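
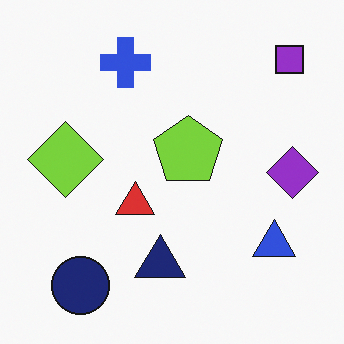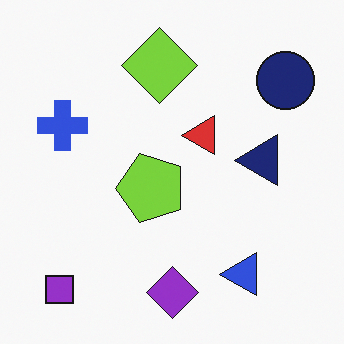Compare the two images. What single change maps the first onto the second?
It was transposed (reflected across the top-left ↔ bottom-right diagonal).

Shapes have swapped their row and column positions — what was in the top-right is now in the bottom-left — a diagonal reflection.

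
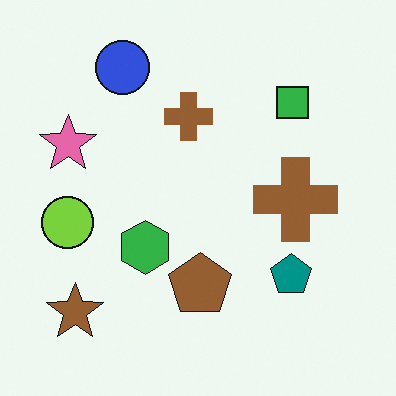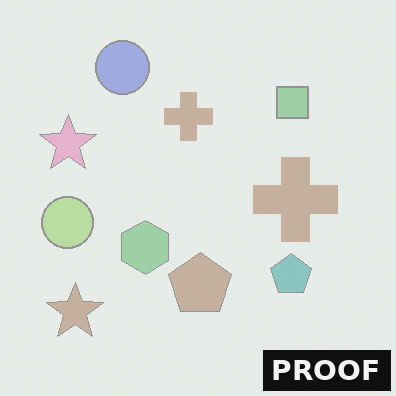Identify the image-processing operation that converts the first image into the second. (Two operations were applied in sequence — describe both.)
This is the original image given much lower contrast, then watermarked with the text "PROOF" in the lower-right corner.

Tones are pushed toward mid-grey across the whole image — a global contrast change. A dark label reading "PROOF" appears in the lower-right corner.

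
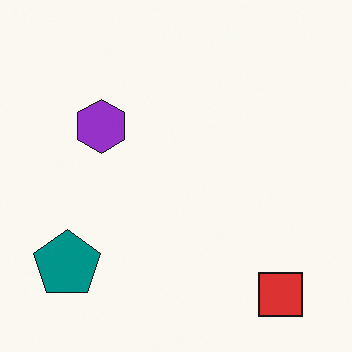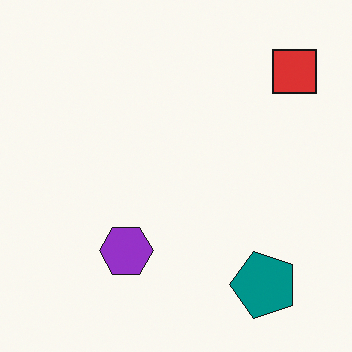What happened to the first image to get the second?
The second image is the first rotated 90° counter-clockwise.

The red square sits in the bottom-right of the first image and the top-right of the second — consistent with a whole-image 90° counter-clockwise rotation.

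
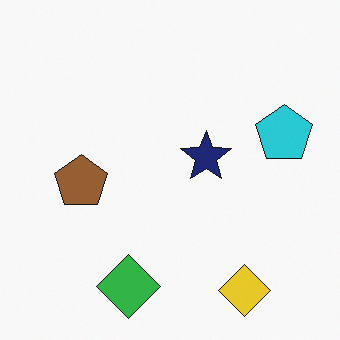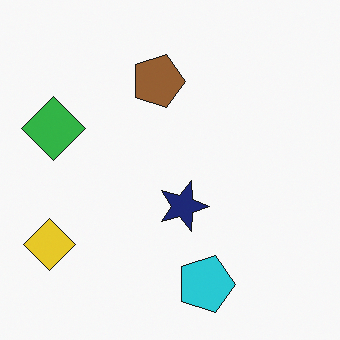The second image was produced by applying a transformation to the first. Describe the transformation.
It was rotated 90° clockwise.

The yellow diamond sits in the bottom-right of the first image and the bottom-left of the second — consistent with a whole-image 90° clockwise rotation.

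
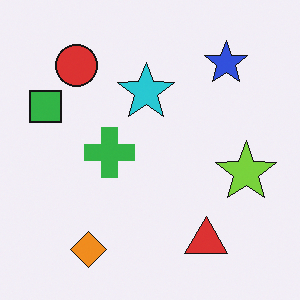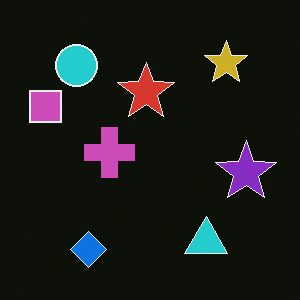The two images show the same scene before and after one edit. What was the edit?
Color-inverted (negative).

The light background has become dark and every shape's color is its complement — a photographic negative.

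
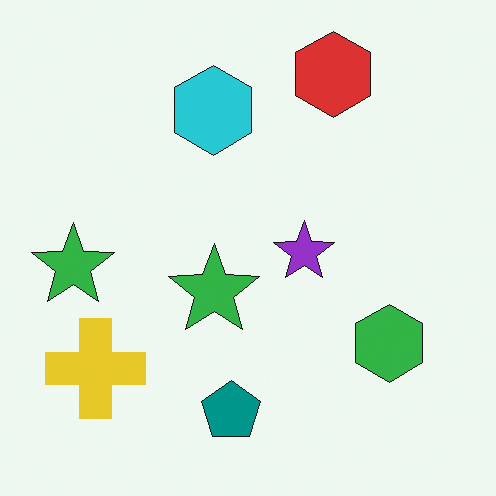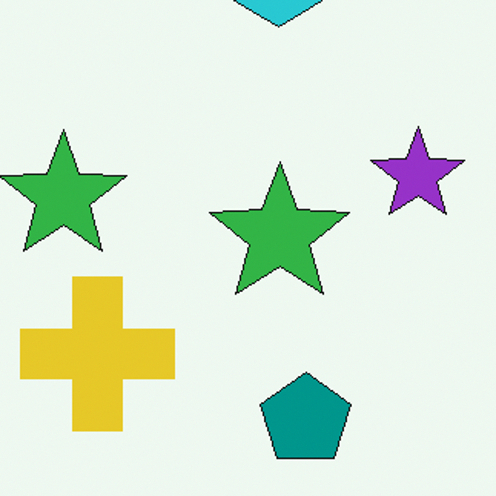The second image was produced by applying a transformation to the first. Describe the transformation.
The image was cropped slightly and scaled back up.

The visible shapes are larger and the field of view is narrower; shapes near the original edges may be partly or wholly outside the frame — a crop-and-rescale.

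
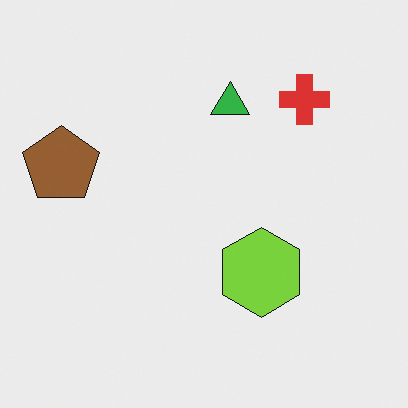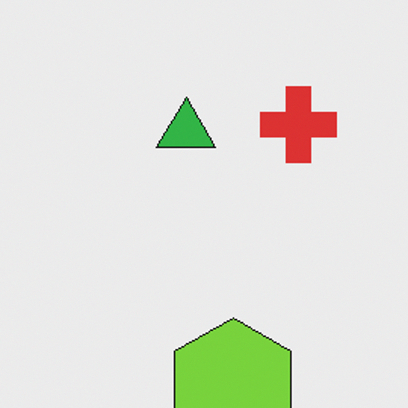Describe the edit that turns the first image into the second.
Cropped to a modestly smaller region and rescaled.

The visible shapes are larger and the field of view is narrower; shapes near the original edges may be partly or wholly outside the frame — a crop-and-rescale.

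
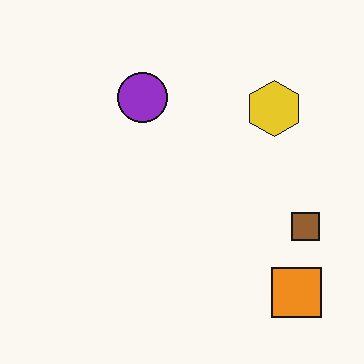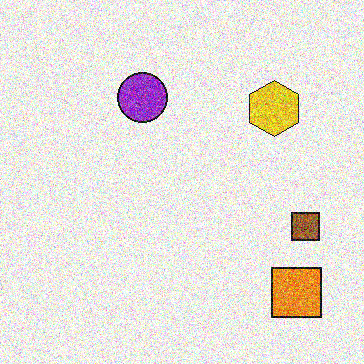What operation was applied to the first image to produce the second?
This is the original image degraded with heavy additive noise.

Random speckle covers the whole image, including the flat background.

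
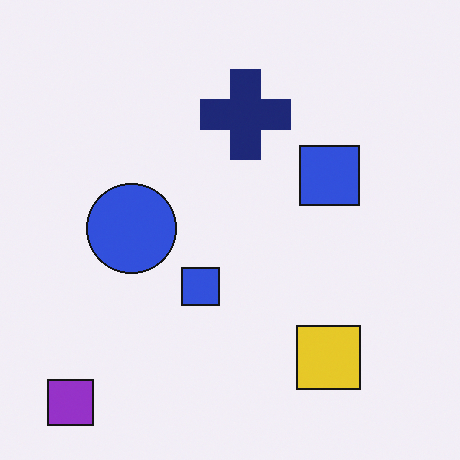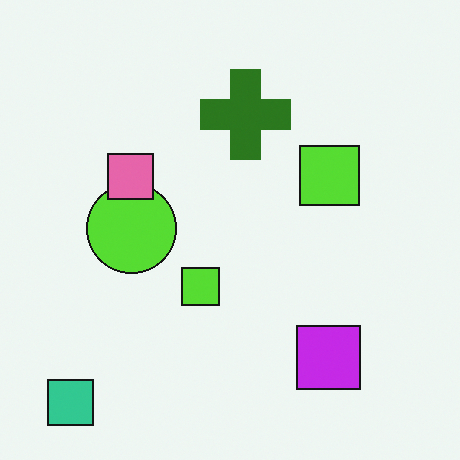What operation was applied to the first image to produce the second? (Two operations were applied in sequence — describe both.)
The transformation is: hue-shifted through roughly half the color wheel, then overlaid with an additional pink square.

Every shape's color has rotated by the same amount around the hue wheel — a uniform hue shift. A pink square appears in the second image that is absent from the first.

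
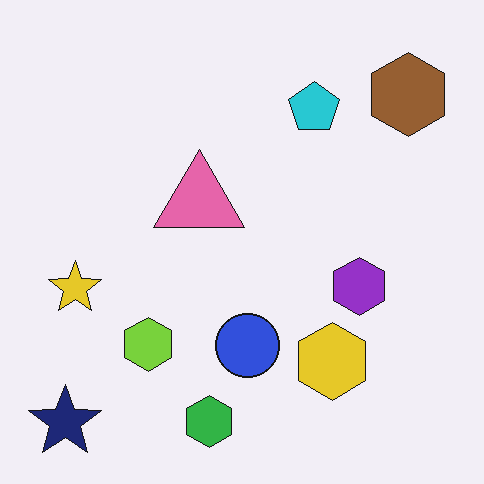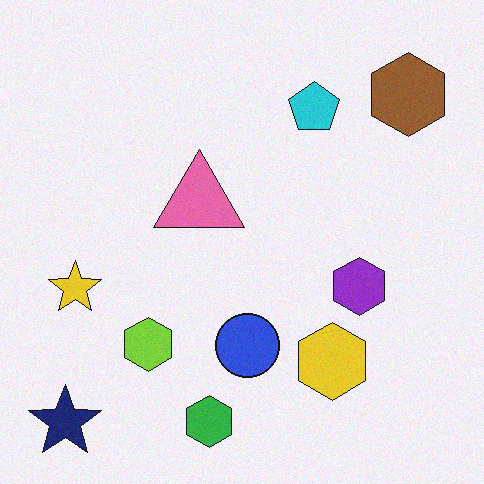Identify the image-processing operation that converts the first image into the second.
Degraded with a light layer of grain.

Random speckle covers the whole image, including the flat background.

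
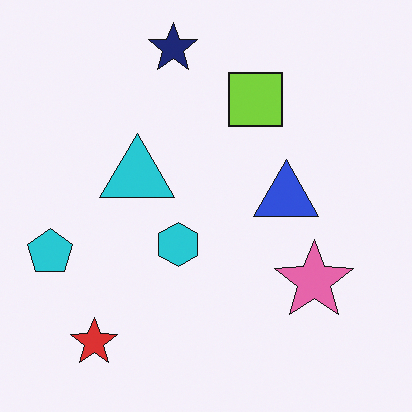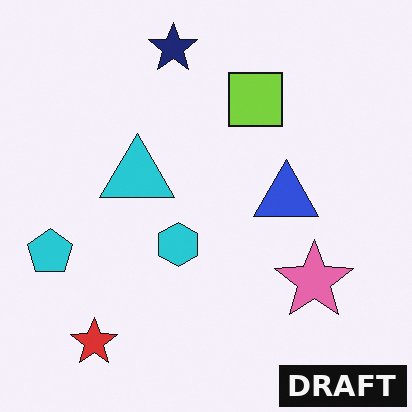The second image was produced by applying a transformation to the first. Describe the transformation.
Watermarked with the text "DRAFT" in the lower-right corner.

A dark label reading "DRAFT" appears in the lower-right corner.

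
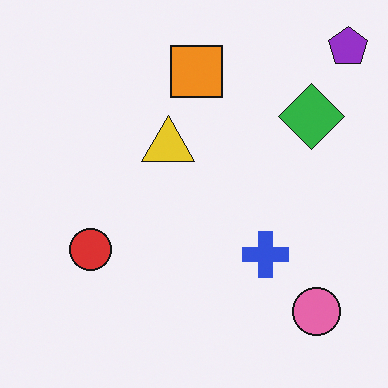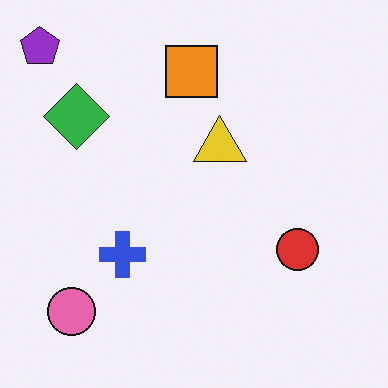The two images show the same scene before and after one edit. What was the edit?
The second image is the first flipped horizontally (left ↔ right).

The purple pentagon is in the top-right of the first image and the top-left of the second — shapes on opposite sides of the vertical midline have swapped in a mirror flip.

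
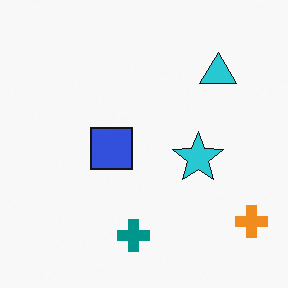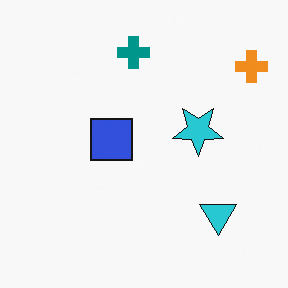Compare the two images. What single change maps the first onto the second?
Flipped vertically (top ↔ bottom).

The teal cross is in the bottom of the first image and the top of the second — shapes on opposite sides of the horizontal midline have swapped in a mirror flip.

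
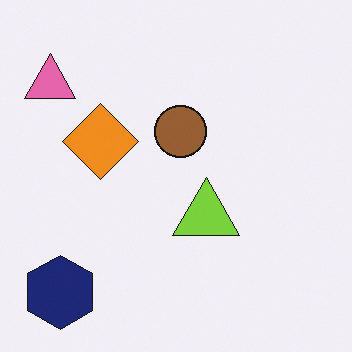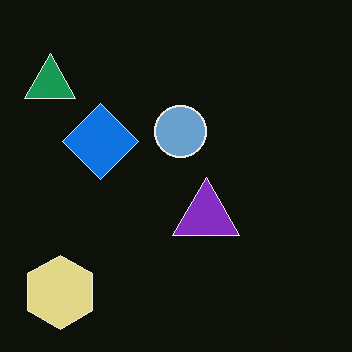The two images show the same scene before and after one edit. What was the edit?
This is the original image color-inverted (negative).

The light background has become dark and every shape's color is its complement — a photographic negative.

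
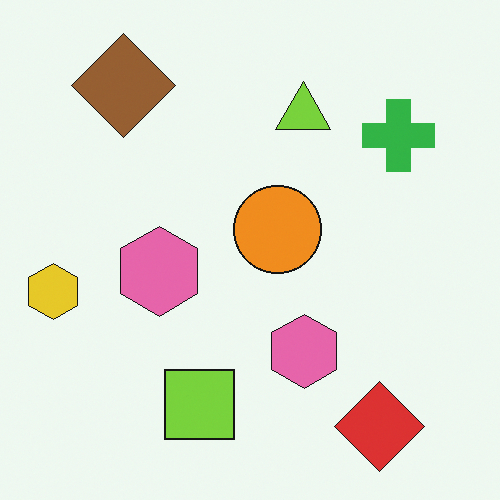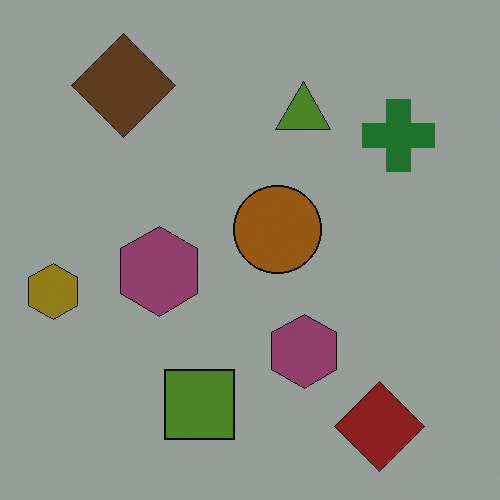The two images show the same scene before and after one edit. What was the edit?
Darkened a lot.

Every pixel — background and shapes alike — is uniformly darkened.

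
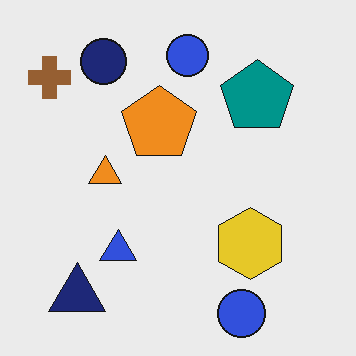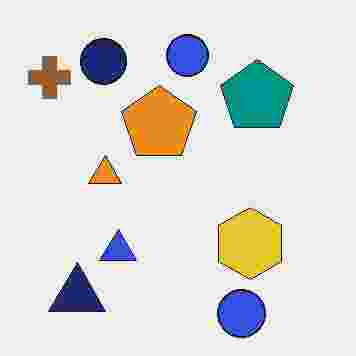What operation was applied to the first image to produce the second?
It was degraded with heavy JPEG compression.

Blocky 8×8 compression artifacts appear around shape edges and the flat background shows ringing — characteristic JPEG degradation.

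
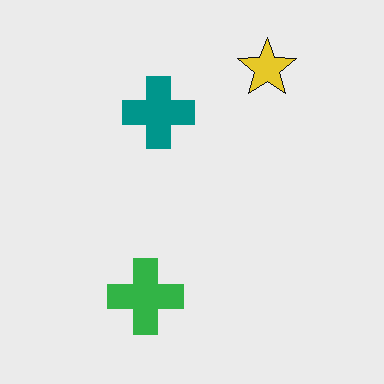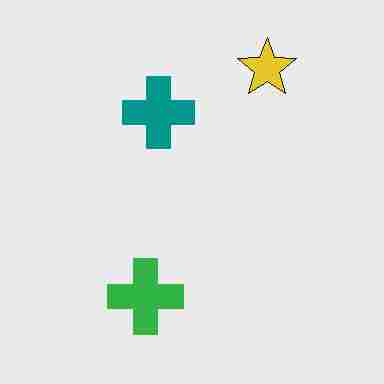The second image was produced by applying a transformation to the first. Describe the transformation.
It was heavily JPEG-compressed with obvious blocking artifacts.

Blocky 8×8 compression artifacts appear around shape edges and the flat background shows ringing — characteristic JPEG degradation.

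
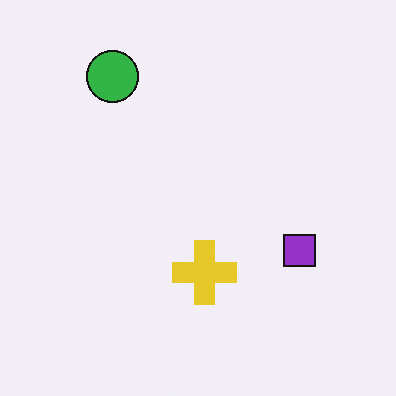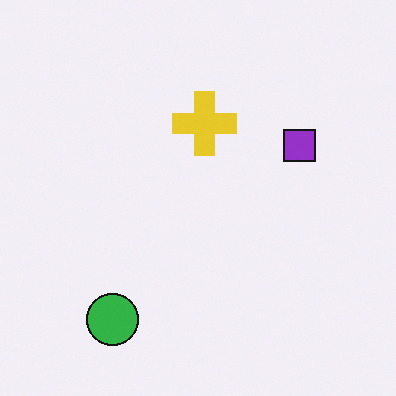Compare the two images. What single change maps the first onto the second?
It was flipped vertically (top ↔ bottom).

The green circle is in the top-left of the first image and the bottom-left of the second — shapes on opposite sides of the horizontal midline have swapped in a mirror flip.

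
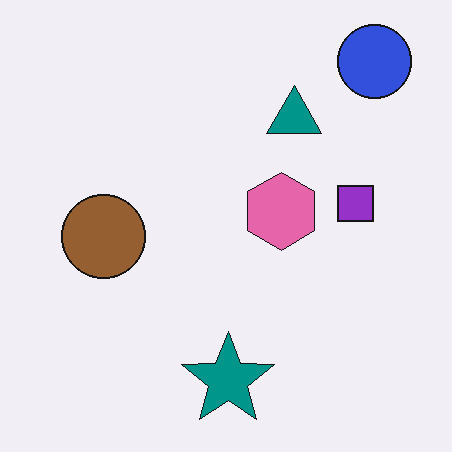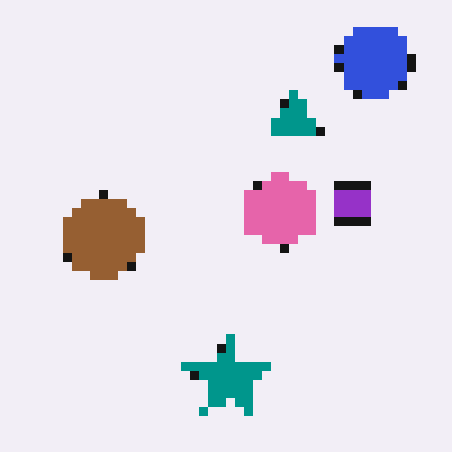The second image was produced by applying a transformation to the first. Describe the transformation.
The transformation is: heavily pixelated into large blocks.

Shapes are reduced to large square blocks; fine edges and outlines are lost — a downscale-then-upscale (mosaic) effect.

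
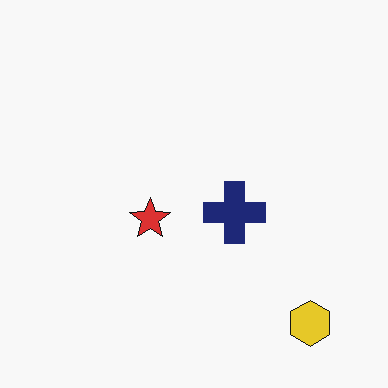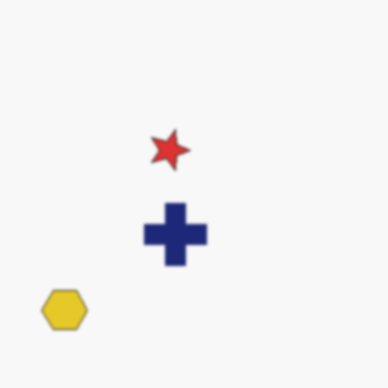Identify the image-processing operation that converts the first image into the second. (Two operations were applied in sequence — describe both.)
The second image is the first given a subtle gaussian blur, then rotated 90° clockwise.

Shape edges and outlines are uniformly softened across the whole image. The yellow hexagon sits in the bottom-right of the first image and the bottom-left of the second — consistent with a whole-image 90° clockwise rotation.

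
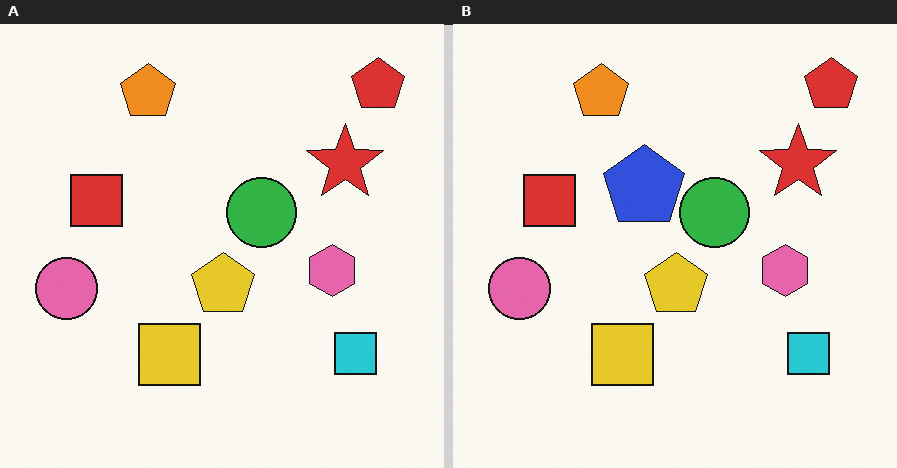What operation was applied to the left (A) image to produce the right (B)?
Overlaid with an additional blue pentagon.

A blue pentagon appears in the right (B) image that is absent from the left (A).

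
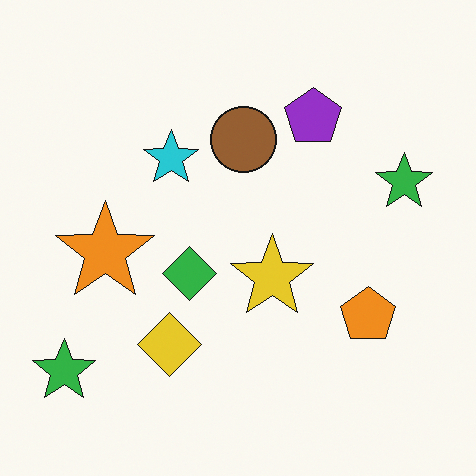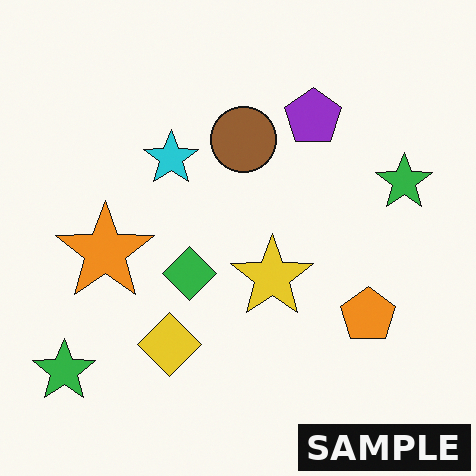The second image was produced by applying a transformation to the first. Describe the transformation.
This is the original image watermarked with the text "SAMPLE" in the lower-right corner.

A dark label reading "SAMPLE" appears in the lower-right corner.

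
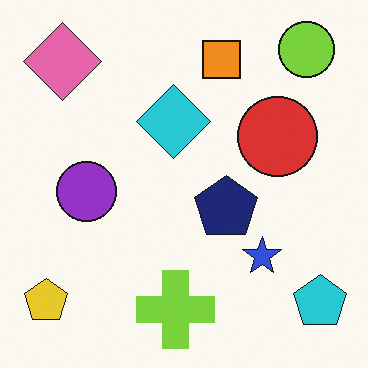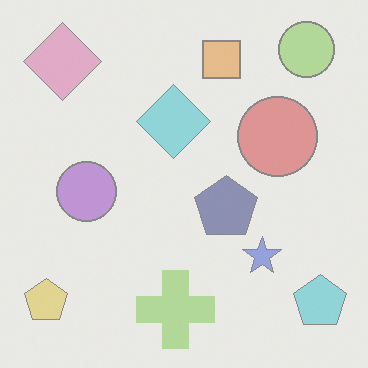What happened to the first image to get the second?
It was washed out (contrast reduced).

Tones are pushed toward mid-grey across the whole image — a global contrast change.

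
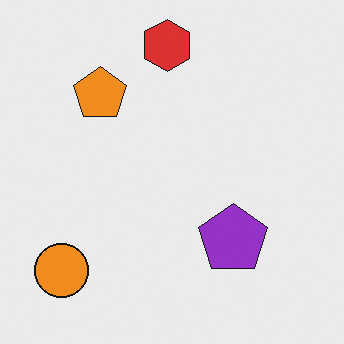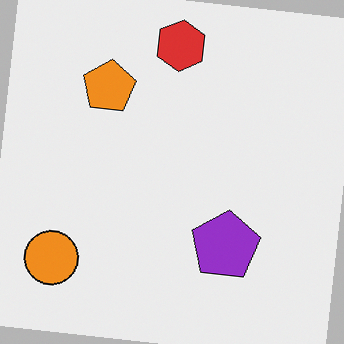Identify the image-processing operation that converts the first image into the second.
It was rotated clockwise by a small amount.

Every shape is tilted by the same angle and the image corners show triangular fill wedges — a whole-image rotation by a non-right angle.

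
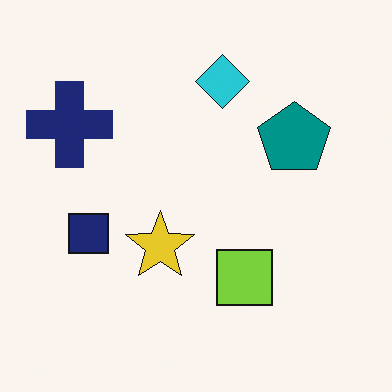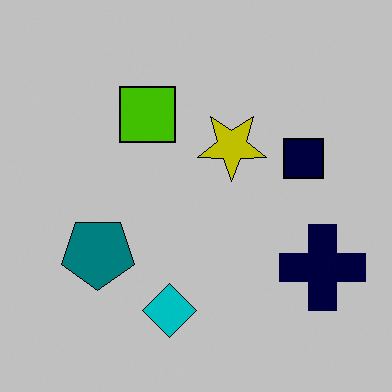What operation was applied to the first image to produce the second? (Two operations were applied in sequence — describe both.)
This is the original image rotated 180°, then heavily posterized to just a handful of flat colors.

The navy cross sits in the top-left of the first image and the bottom-right of the second — consistent with a whole-image 180° rotation. Each flat color has snapped to a coarser quantized level — most visibly, the near-white background has dropped to a flat grey.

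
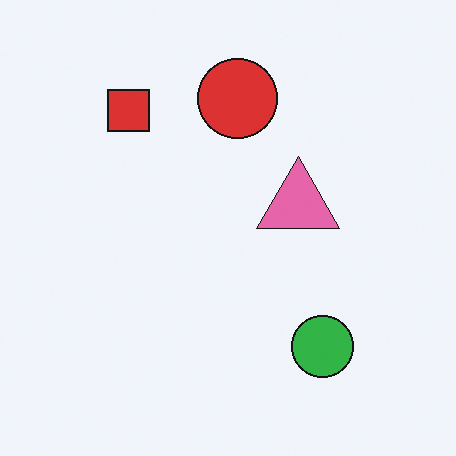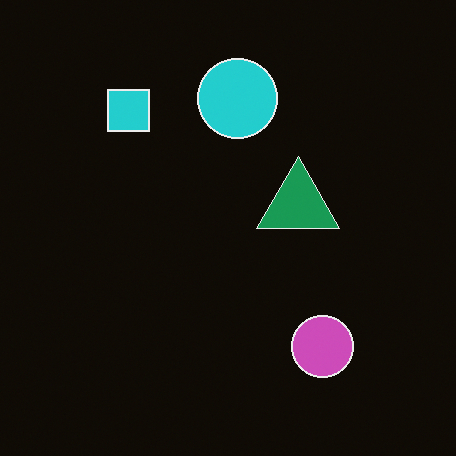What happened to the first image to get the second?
This is the original image color-inverted (negative).

The light background has become dark and every shape's color is its complement — a photographic negative.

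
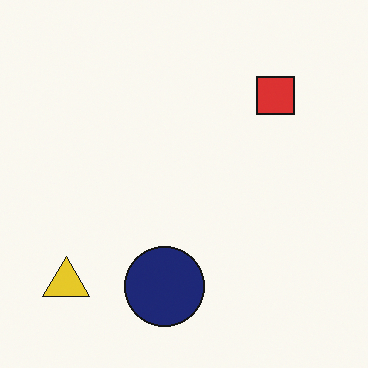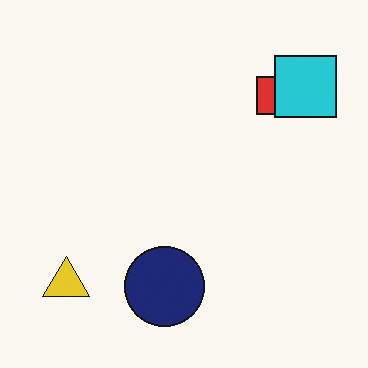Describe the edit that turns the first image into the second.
The image was overlaid with an additional cyan square.

A cyan square appears in the second image that is absent from the first.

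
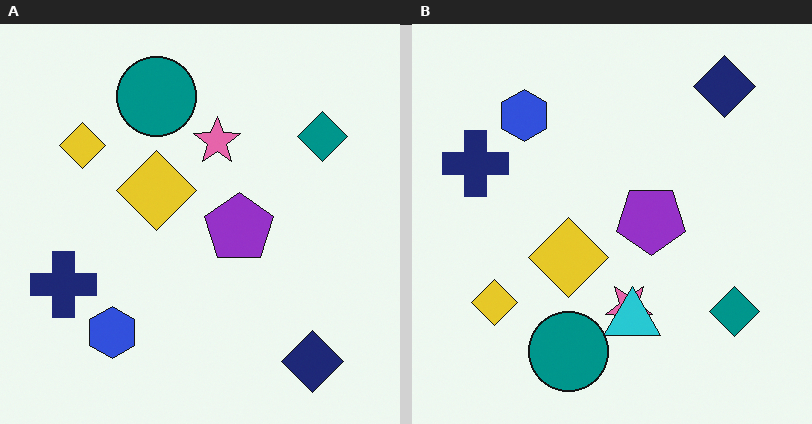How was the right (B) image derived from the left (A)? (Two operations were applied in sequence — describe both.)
This is the original image flipped vertically (top ↔ bottom), then overlaid with an additional cyan triangle.

The navy diamond is in the bottom-right of the left (A) image and the top-right of the right (B) — shapes on opposite sides of the horizontal midline have swapped in a mirror flip. A cyan triangle appears in the right (B) image that is absent from the left (A).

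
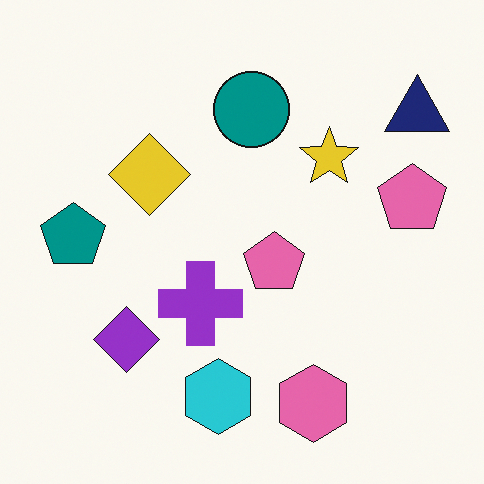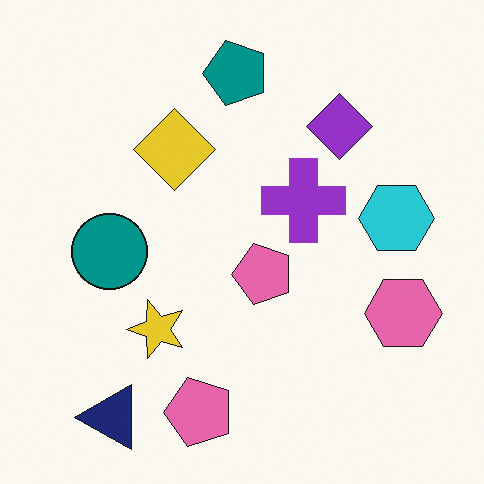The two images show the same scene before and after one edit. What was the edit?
The second image is the first transposed (reflected across the top-left ↔ bottom-right diagonal).

Shapes have swapped their row and column positions — what was in the top-right is now in the bottom-left — a diagonal reflection.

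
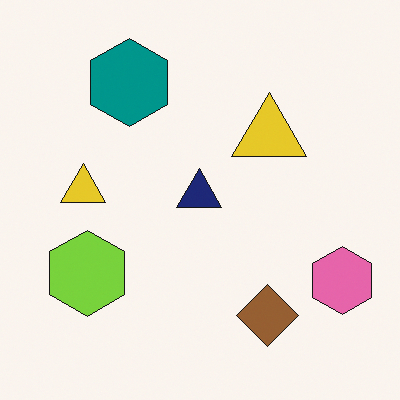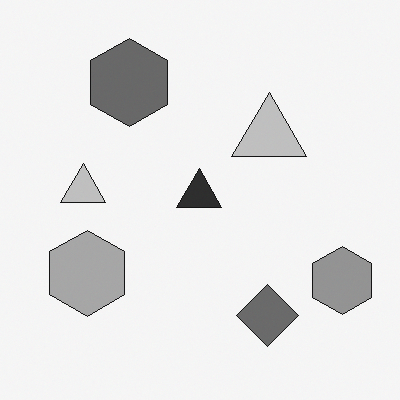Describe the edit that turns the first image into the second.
Converted to grayscale.

All color is removed — every shape is now a shade of grey.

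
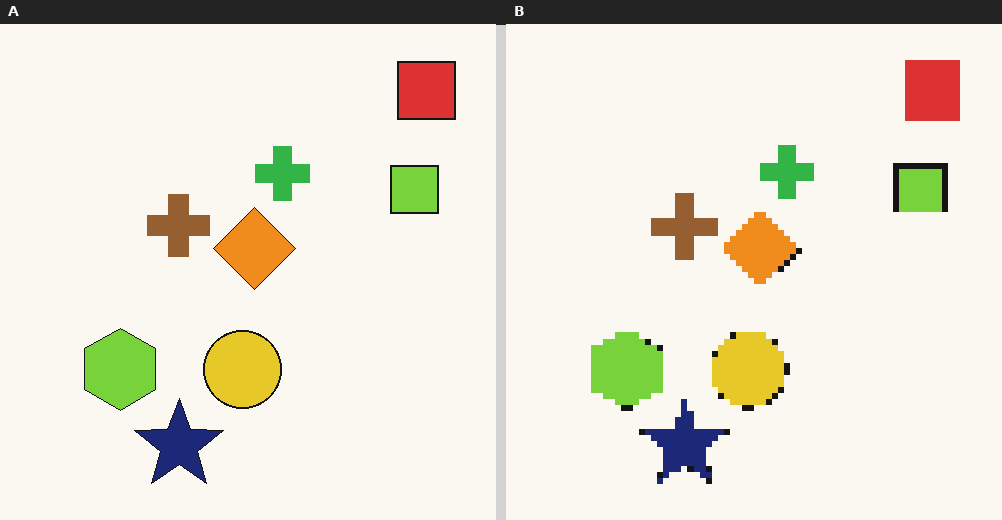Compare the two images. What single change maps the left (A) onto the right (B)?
It was moderately pixelated.

Shapes are reduced to large square blocks; fine edges and outlines are lost — a downscale-then-upscale (mosaic) effect.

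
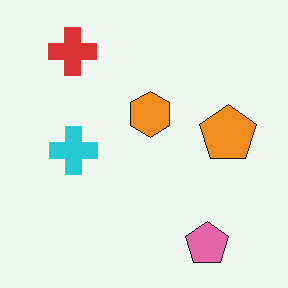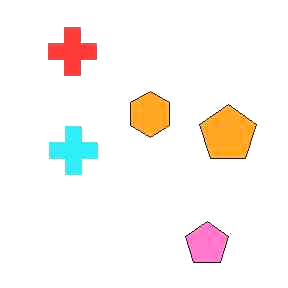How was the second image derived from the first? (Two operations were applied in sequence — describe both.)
JPEG-compressed with visible artifacts, then slightly brightened.

Blocky 8×8 compression artifacts appear around shape edges and the flat background shows ringing — characteristic JPEG degradation. Every pixel — background and shapes alike — is uniformly brightened.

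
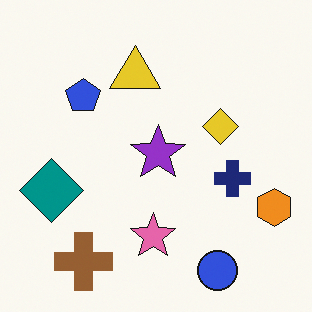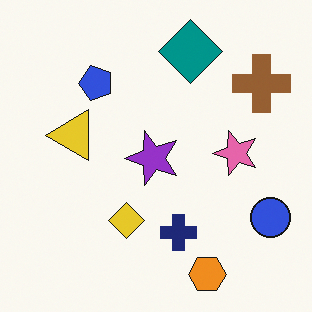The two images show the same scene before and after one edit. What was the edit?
The image was transposed (reflected across the top-left ↔ bottom-right diagonal).

Shapes have swapped their row and column positions — what was in the top-right is now in the bottom-left — a diagonal reflection.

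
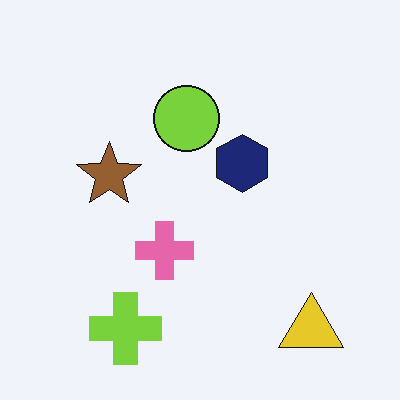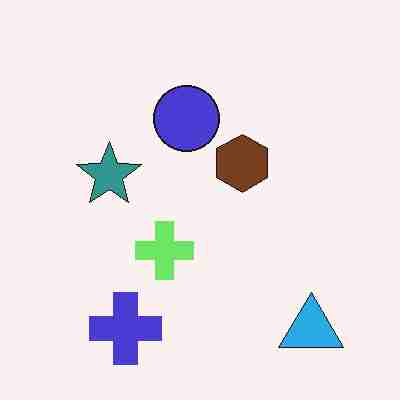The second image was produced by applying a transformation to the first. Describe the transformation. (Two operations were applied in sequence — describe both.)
The image was hue-shifted by a moderate amount, then heavily JPEG-compressed with obvious blocking artifacts.

Every shape's color has rotated by the same amount around the hue wheel — a uniform hue shift. Blocky 8×8 compression artifacts appear around shape edges and the flat background shows ringing — characteristic JPEG degradation.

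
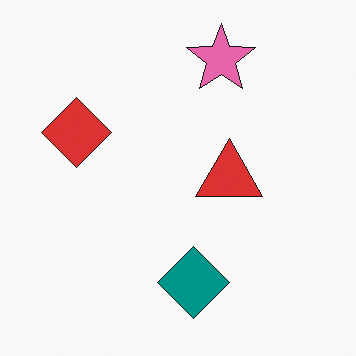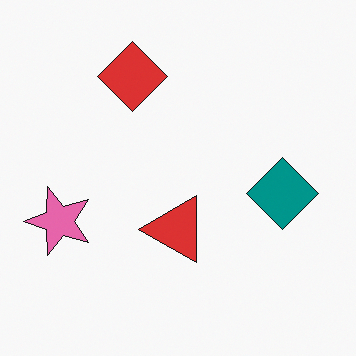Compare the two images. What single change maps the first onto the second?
Transposed (reflected across the top-left ↔ bottom-right diagonal).

Shapes have swapped their row and column positions — what was in the top-right is now in the bottom-left — a diagonal reflection.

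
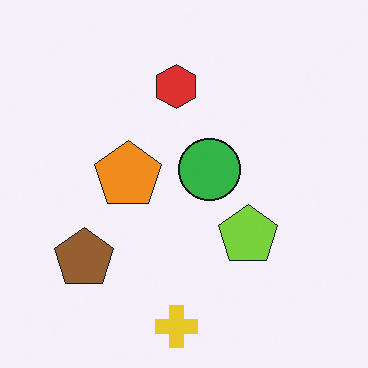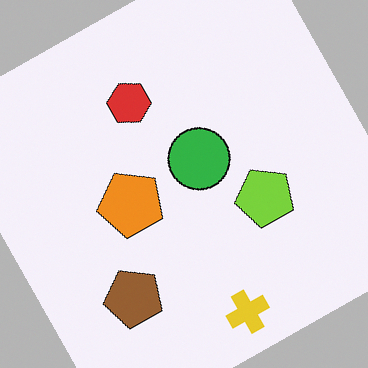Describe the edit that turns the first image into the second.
It was rotated counter-clockwise by a clearly visible amount.

Every shape is tilted by the same angle and the image corners show triangular fill wedges — a whole-image rotation by a non-right angle.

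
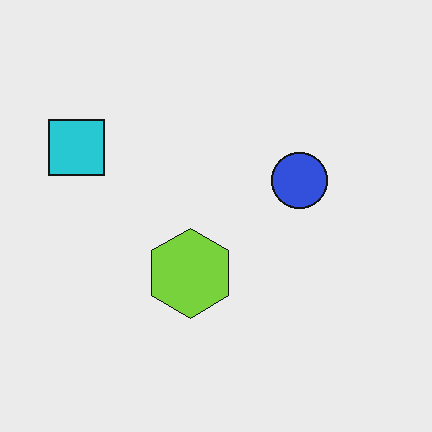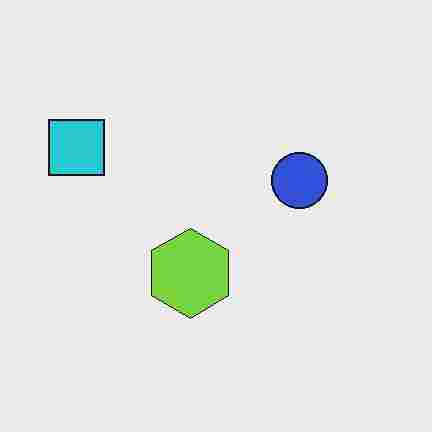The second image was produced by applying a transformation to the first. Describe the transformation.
The image was heavily JPEG-compressed with obvious blocking artifacts.

Blocky 8×8 compression artifacts appear around shape edges and the flat background shows ringing — characteristic JPEG degradation.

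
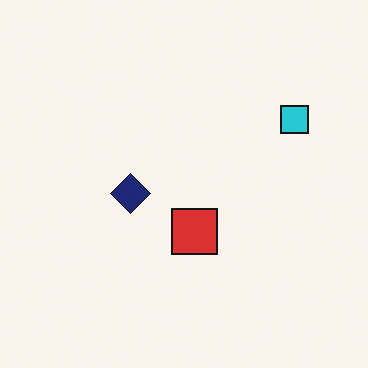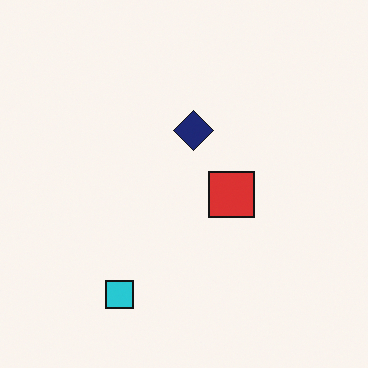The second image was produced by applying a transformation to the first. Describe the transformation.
The transformation is: transposed (reflected across the top-left ↔ bottom-right diagonal).

Shapes have swapped their row and column positions — what was in the top-right is now in the bottom-left — a diagonal reflection.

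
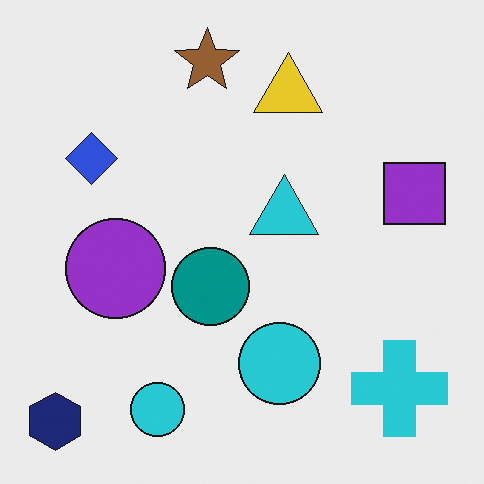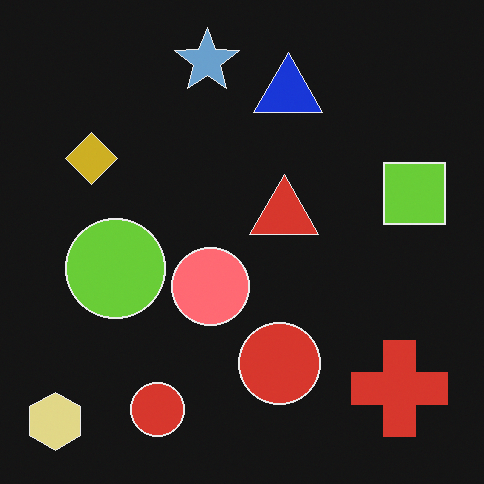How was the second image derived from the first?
Color-inverted (negative).

The light background has become dark and every shape's color is its complement — a photographic negative.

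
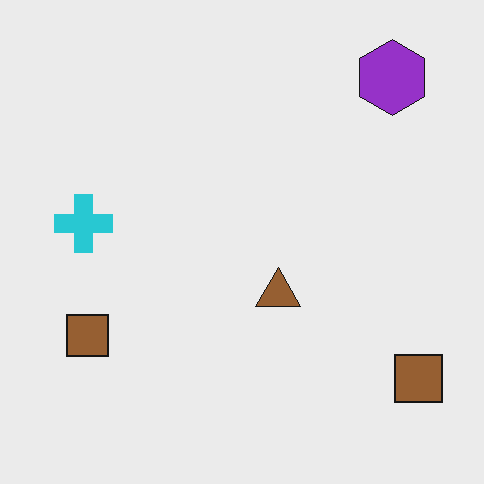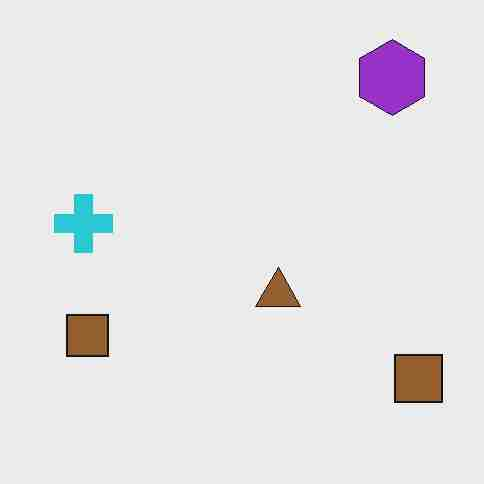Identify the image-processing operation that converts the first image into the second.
This is the original image degraded with heavy JPEG compression.

Blocky 8×8 compression artifacts appear around shape edges and the flat background shows ringing — characteristic JPEG degradation.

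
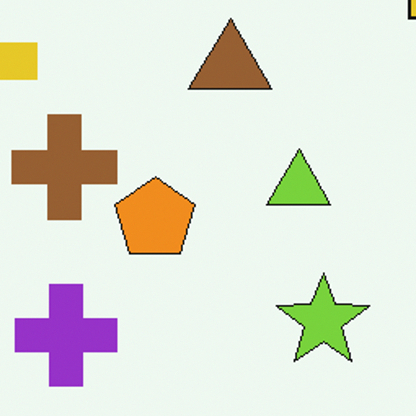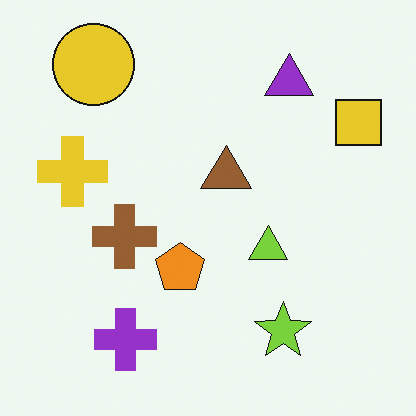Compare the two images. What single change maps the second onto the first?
It was cropped tightly and scaled back up.

The visible shapes are larger and the field of view is narrower; shapes near the original edges may be partly or wholly outside the frame — a crop-and-rescale.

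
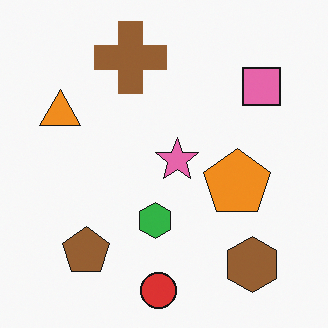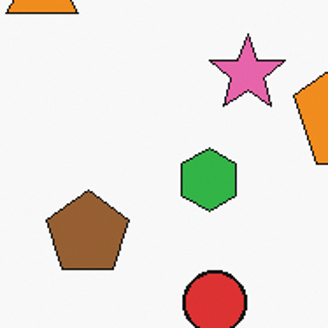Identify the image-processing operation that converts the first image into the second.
It was cropped to a noticeably smaller region and rescaled.

The visible shapes are larger and the field of view is narrower; shapes near the original edges may be partly or wholly outside the frame — a crop-and-rescale.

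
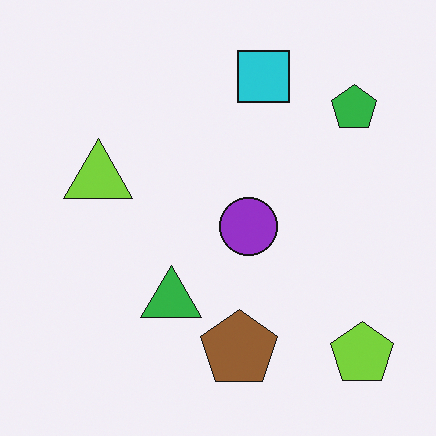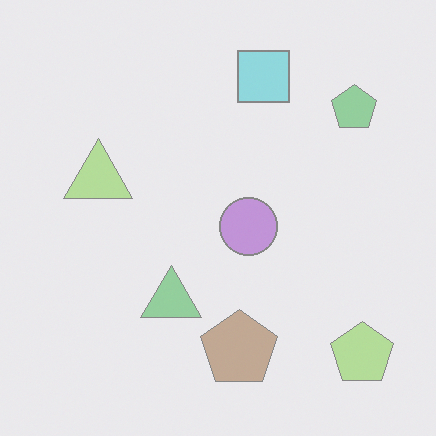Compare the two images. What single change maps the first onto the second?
This is the original image washed out (contrast reduced).

Tones are pushed toward mid-grey across the whole image — a global contrast change.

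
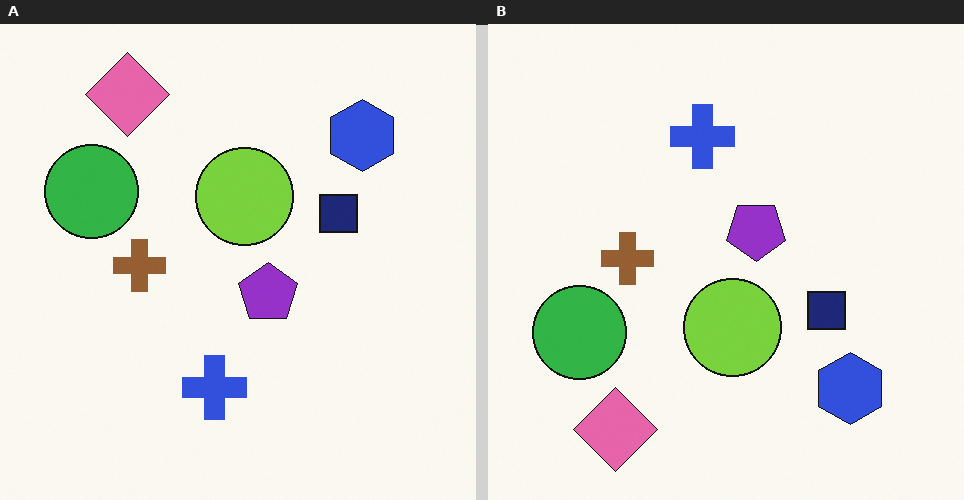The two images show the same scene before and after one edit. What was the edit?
It was flipped vertically (top ↔ bottom).

The pink diamond is in the top-left of the left (A) image and the bottom-left of the right (B) — shapes on opposite sides of the horizontal midline have swapped in a mirror flip.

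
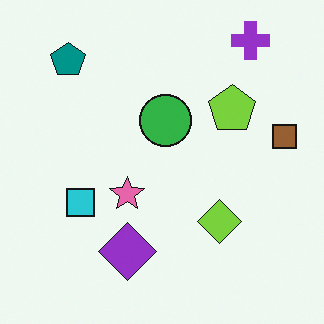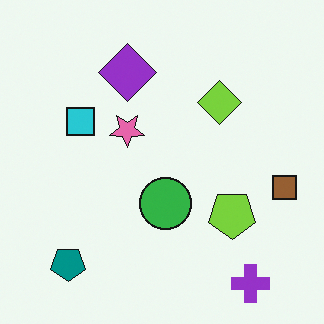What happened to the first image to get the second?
Flipped vertically (top ↔ bottom).

The purple cross is in the top-right of the first image and the bottom-right of the second — shapes on opposite sides of the horizontal midline have swapped in a mirror flip.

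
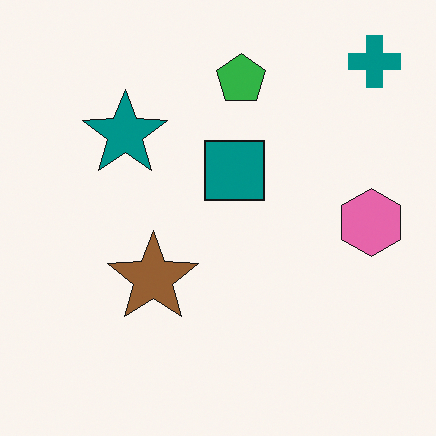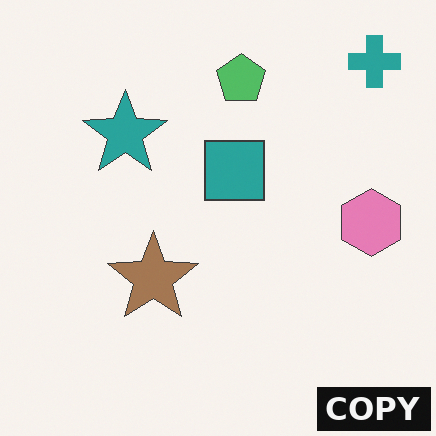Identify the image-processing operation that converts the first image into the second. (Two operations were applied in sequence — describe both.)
Given slightly reduced contrast, then watermarked with the text "COPY" in the lower-right corner.

Tones are pushed toward mid-grey across the whole image — a global contrast change. A dark label reading "COPY" appears in the lower-right corner.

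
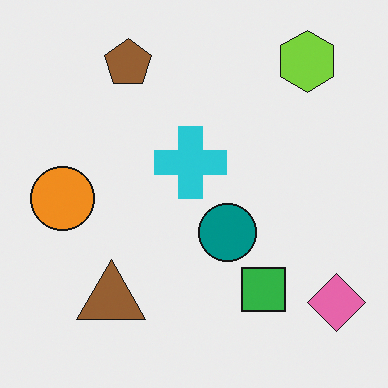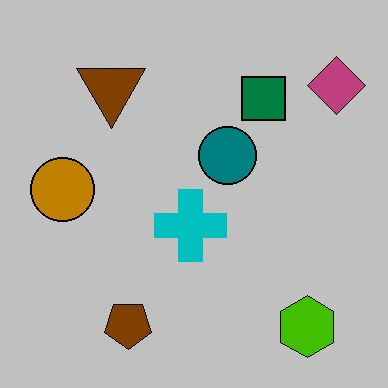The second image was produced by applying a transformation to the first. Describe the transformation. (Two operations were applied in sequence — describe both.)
The image was heavily posterized to just a handful of flat colors, then flipped vertically (top ↔ bottom).

Each flat color has snapped to a coarser quantized level — most visibly, the near-white background has dropped to a flat grey. The lime hexagon is in the top-right of the first image and the bottom-right of the second — shapes on opposite sides of the horizontal midline have swapped in a mirror flip.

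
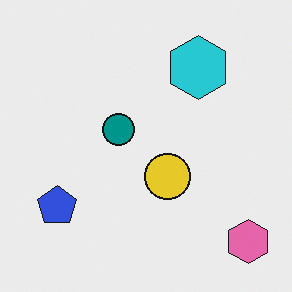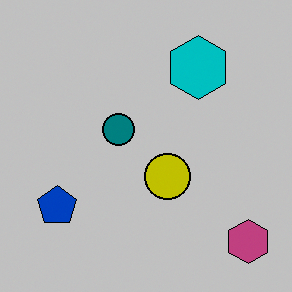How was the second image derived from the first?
The second image is the first aggressively posterized.

Each flat color has snapped to a coarser quantized level — most visibly, the near-white background has dropped to a flat grey.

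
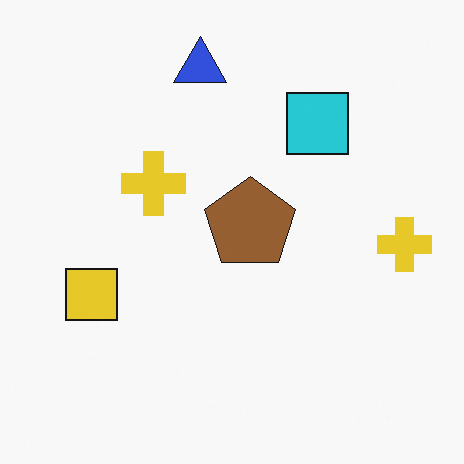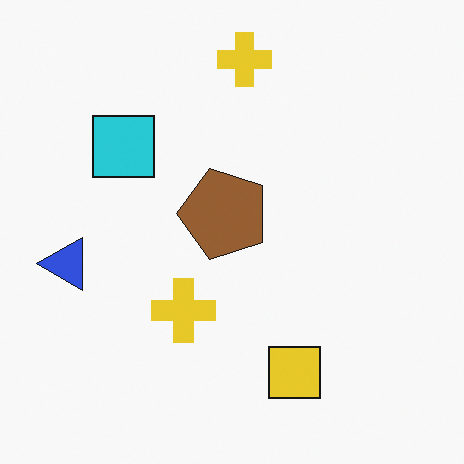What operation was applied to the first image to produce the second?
Rotated 90° counter-clockwise.

The blue triangle sits in the top of the first image and the left of the second — consistent with a whole-image 90° counter-clockwise rotation.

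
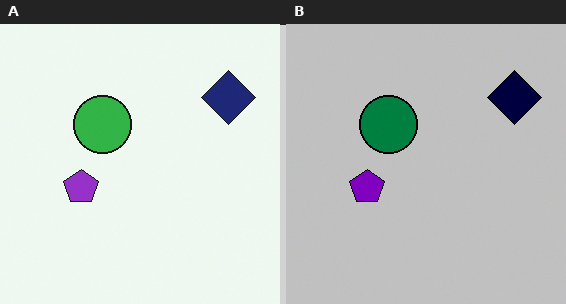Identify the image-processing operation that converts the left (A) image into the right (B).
This is the original image heavily posterized to just a handful of flat colors.

Each flat color has snapped to a coarser quantized level — most visibly, the near-white background has dropped to a flat grey.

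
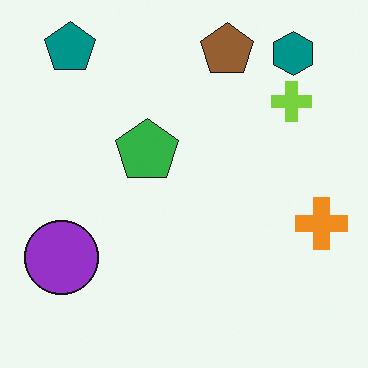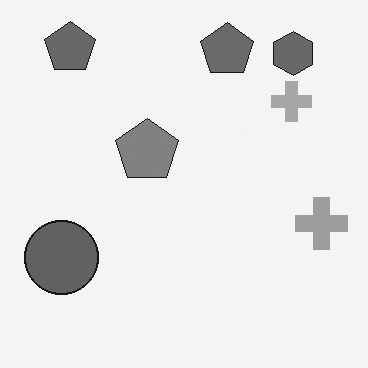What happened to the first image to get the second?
The transformation is: converted to grayscale.

All color is removed — every shape is now a shade of grey.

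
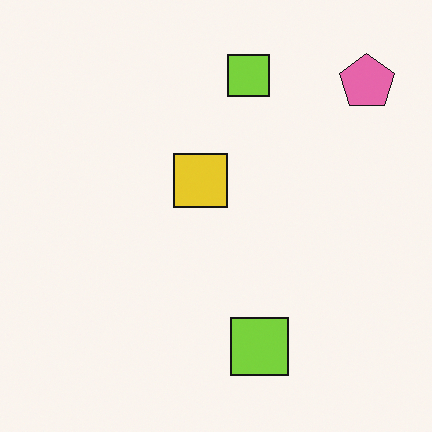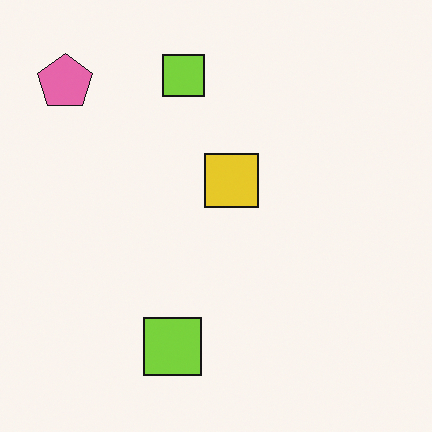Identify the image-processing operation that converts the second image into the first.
The first image is the second flipped horizontally (left ↔ right).

The pink pentagon is in the top-left of the second image and the top-right of the first — shapes on opposite sides of the vertical midline have swapped in a mirror flip.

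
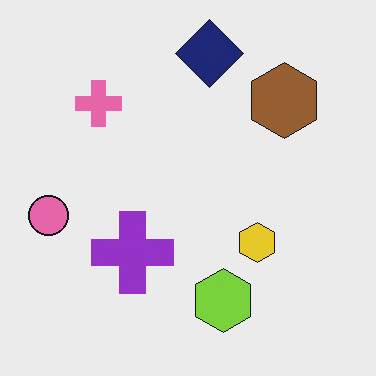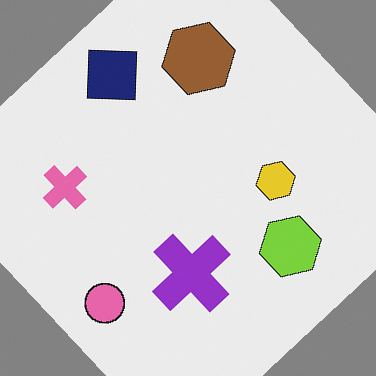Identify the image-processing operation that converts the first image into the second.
The second image is the first rotated counter-clockwise by a large amount — several tens of degrees.

Every shape is tilted by the same angle and the image corners show triangular fill wedges — a whole-image rotation by a non-right angle.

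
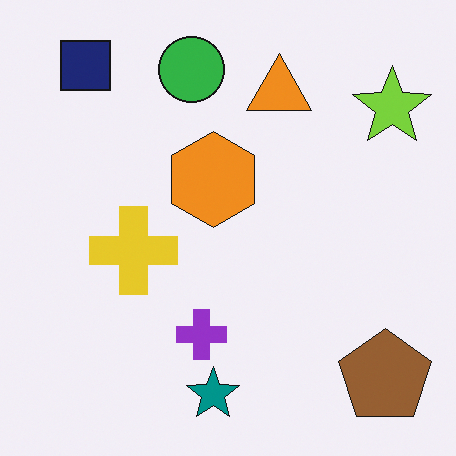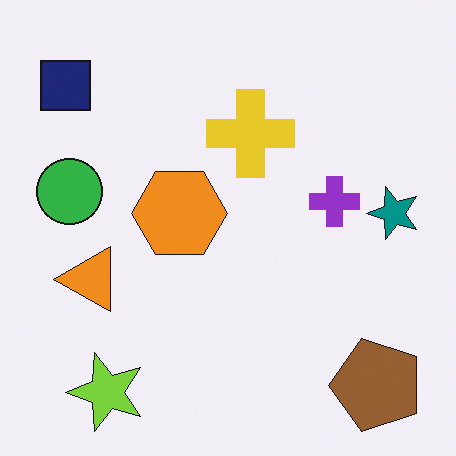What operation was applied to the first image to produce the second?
Transposed (reflected across the top-left ↔ bottom-right diagonal).

Shapes have swapped their row and column positions — what was in the top-right is now in the bottom-left — a diagonal reflection.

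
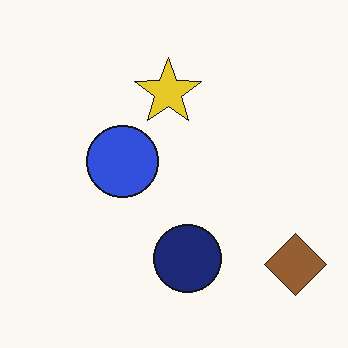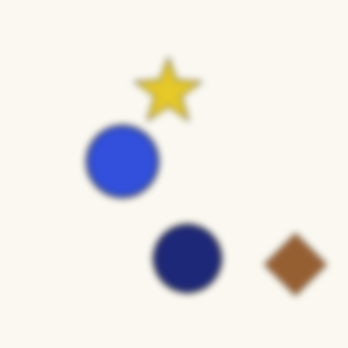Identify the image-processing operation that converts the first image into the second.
The image was moderately blurred.

Shape edges and outlines are uniformly softened across the whole image.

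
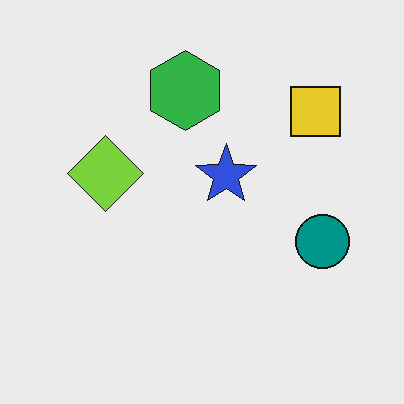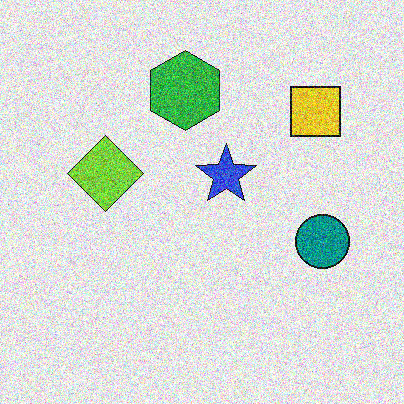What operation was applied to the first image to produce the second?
The second image is the first degraded with a thick layer of grain.

Random speckle covers the whole image, including the flat background.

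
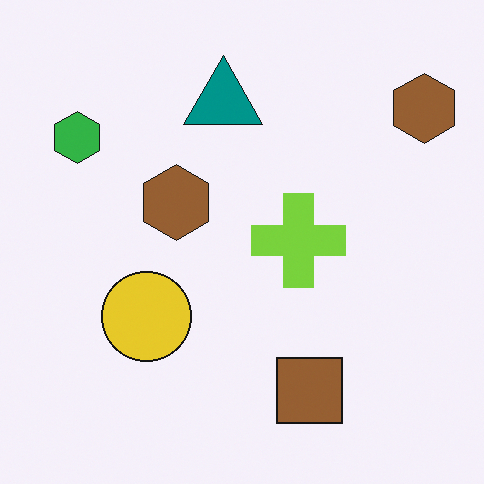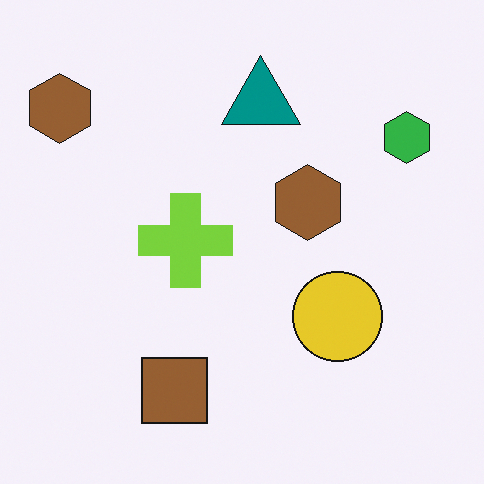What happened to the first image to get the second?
It was flipped horizontally (left ↔ right).

The green hexagon is in the top-left of the first image and the top-right of the second — shapes on opposite sides of the vertical midline have swapped in a mirror flip.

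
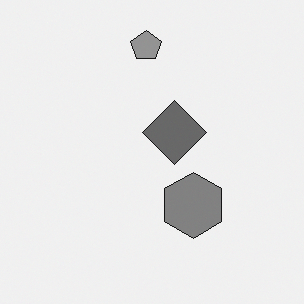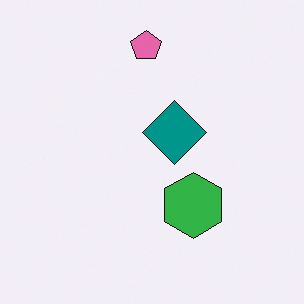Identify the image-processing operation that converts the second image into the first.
The first image is the second converted to grayscale.

All color is removed — every shape is now a shade of grey.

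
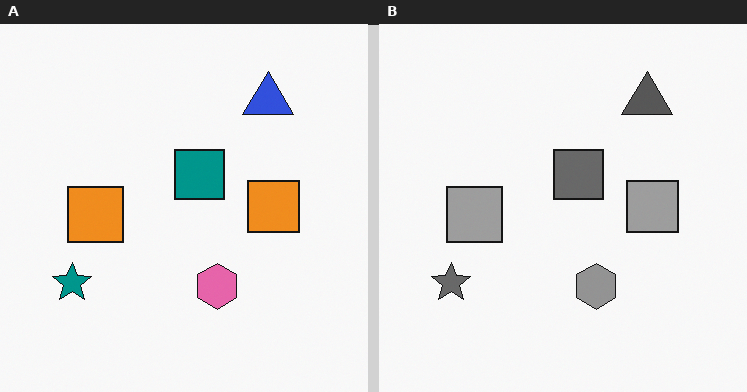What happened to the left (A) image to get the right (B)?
It was converted to grayscale.

All color is removed — every shape is now a shade of grey.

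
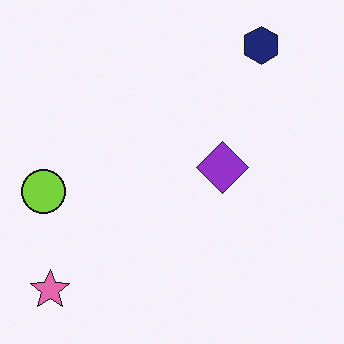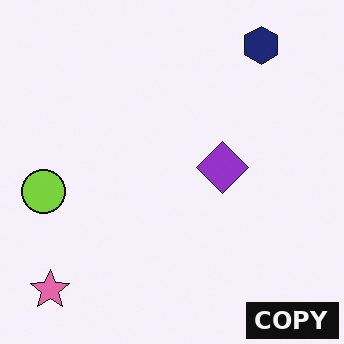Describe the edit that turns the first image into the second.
The second image is the first watermarked with the text "COPY" in the lower-right corner.

A dark label reading "COPY" appears in the lower-right corner.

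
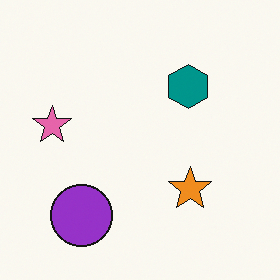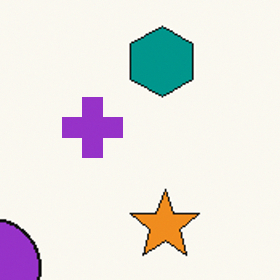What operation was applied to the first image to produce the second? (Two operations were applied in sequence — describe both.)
The second image is the first cropped to a modestly smaller region and rescaled, then overlaid with an additional purple cross.

The visible shapes are larger and the field of view is narrower; shapes near the original edges may be partly or wholly outside the frame — a crop-and-rescale. A purple cross appears in the second image that is absent from the first.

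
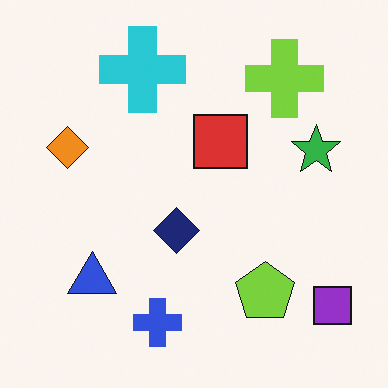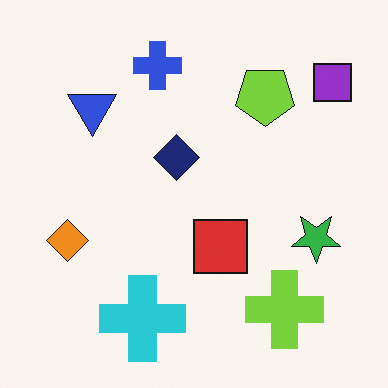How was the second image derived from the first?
It was flipped vertically (top ↔ bottom).

The blue cross is in the bottom of the first image and the top of the second — shapes on opposite sides of the horizontal midline have swapped in a mirror flip.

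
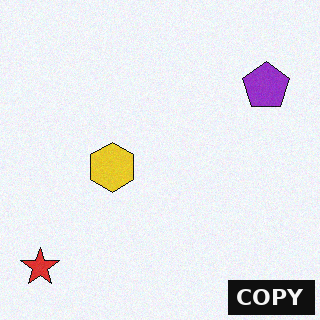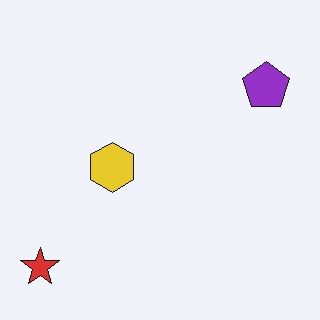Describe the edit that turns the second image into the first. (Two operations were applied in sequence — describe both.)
The first image is the second degraded with subtle gaussian noise, then watermarked with the text "COPY" in the lower-right corner.

Random speckle covers the whole image, including the flat background. A dark label reading "COPY" appears in the lower-right corner.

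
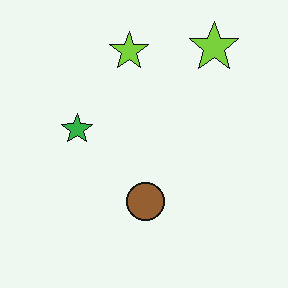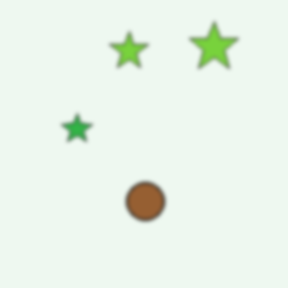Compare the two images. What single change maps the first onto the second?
The image was given a subtle gaussian blur.

Shape edges and outlines are uniformly softened across the whole image.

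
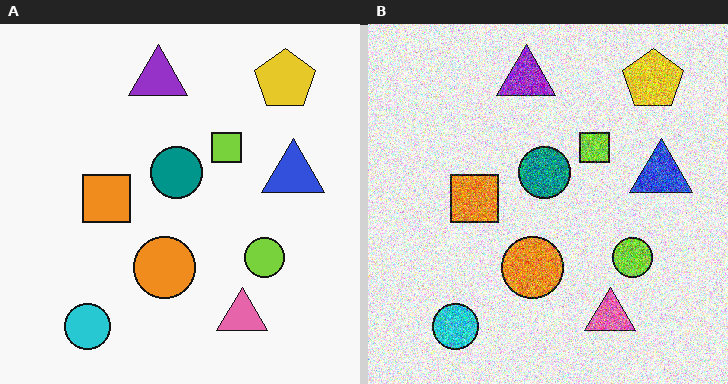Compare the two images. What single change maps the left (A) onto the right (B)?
The right (B) image is the left (A) degraded with heavy additive noise.

Random speckle covers the whole image, including the flat background.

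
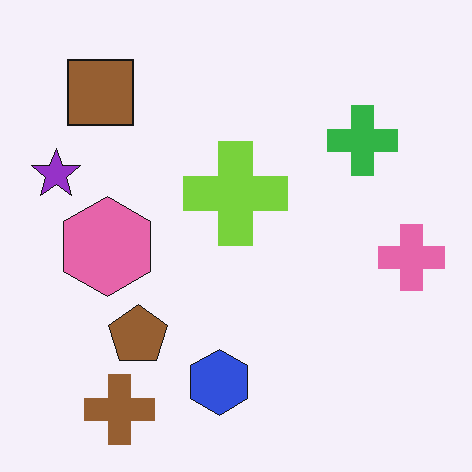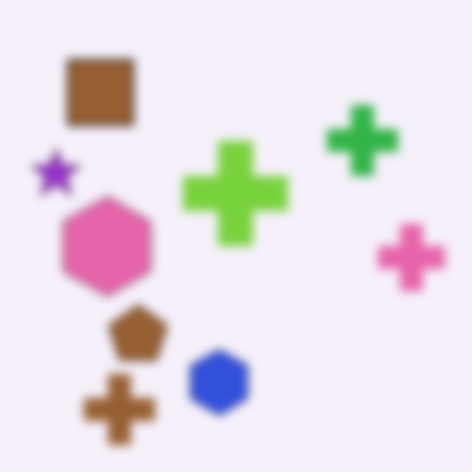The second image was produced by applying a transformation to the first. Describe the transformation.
The transformation is: moderately blurred.

Shape edges and outlines are uniformly softened across the whole image.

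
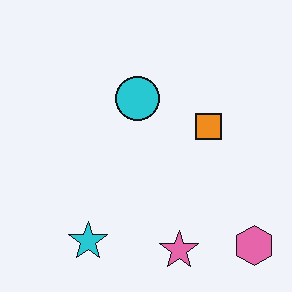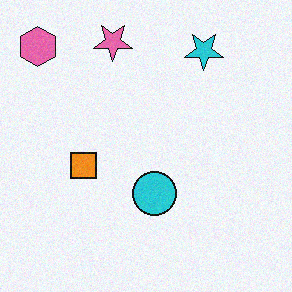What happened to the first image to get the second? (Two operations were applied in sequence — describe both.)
The second image is the first rotated 180°, then degraded with a light layer of grain.

The pink hexagon sits in the bottom-right of the first image and the top-left of the second — consistent with a whole-image 180° rotation. Random speckle covers the whole image, including the flat background.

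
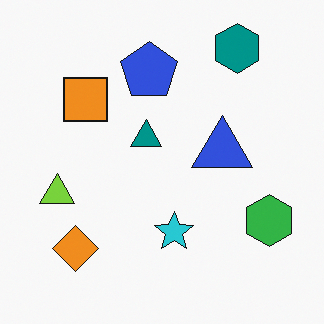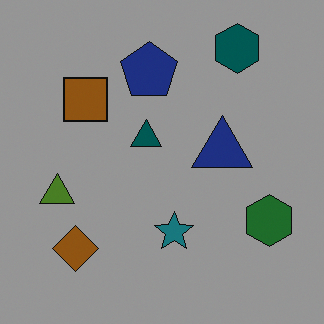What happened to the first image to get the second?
The second image is the first noticeably darkened.

Every pixel — background and shapes alike — is uniformly darkened.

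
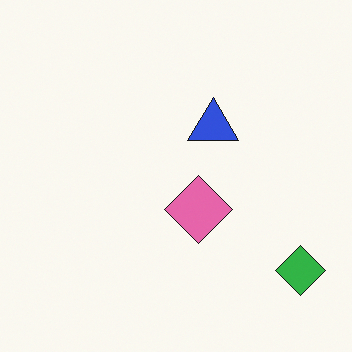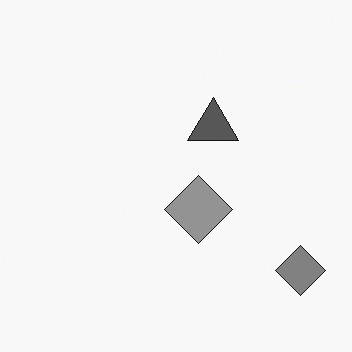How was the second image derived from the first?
Converted to grayscale.

All color is removed — every shape is now a shade of grey.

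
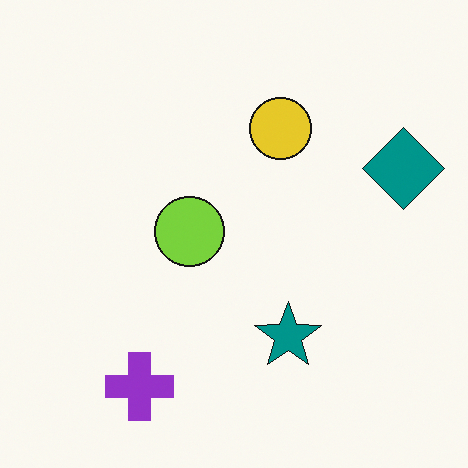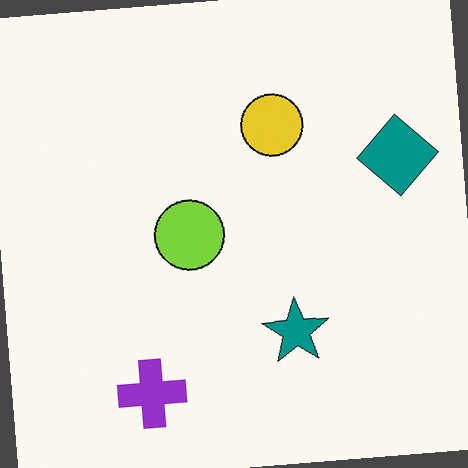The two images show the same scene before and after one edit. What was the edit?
This is the original image rotated counter-clockwise by a small amount.

Every shape is tilted by the same angle and the image corners show triangular fill wedges — a whole-image rotation by a non-right angle.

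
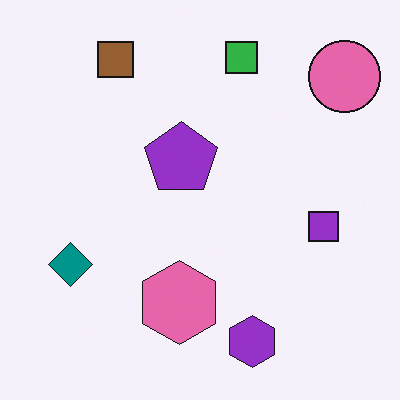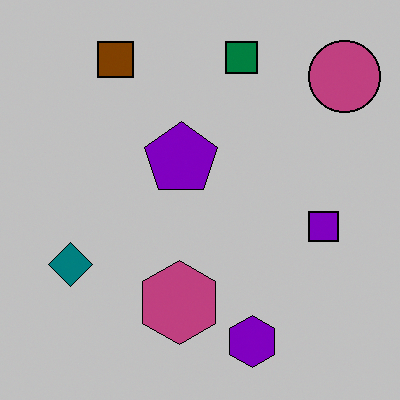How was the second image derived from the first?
The transformation is: heavily posterized to just a handful of flat colors.

Each flat color has snapped to a coarser quantized level — most visibly, the near-white background has dropped to a flat grey.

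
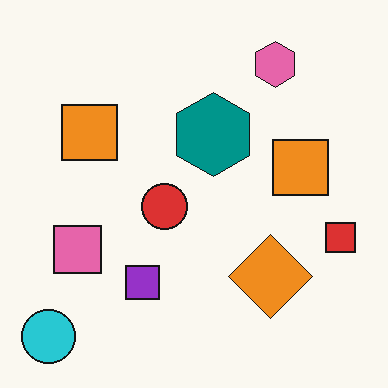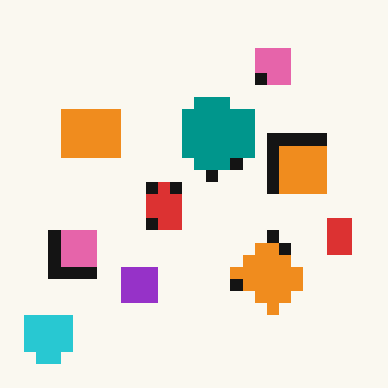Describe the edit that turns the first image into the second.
This is the original image coarsely pixelated.

Shapes are reduced to large square blocks; fine edges and outlines are lost — a downscale-then-upscale (mosaic) effect.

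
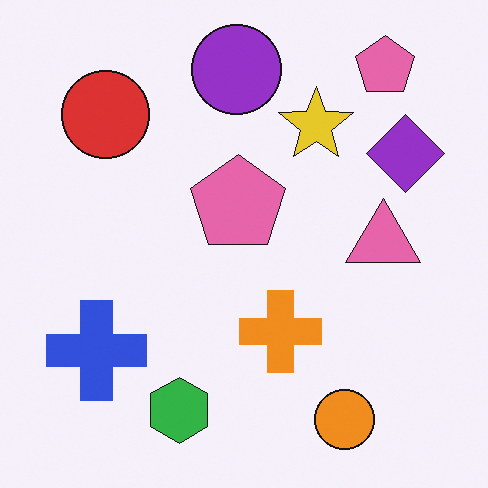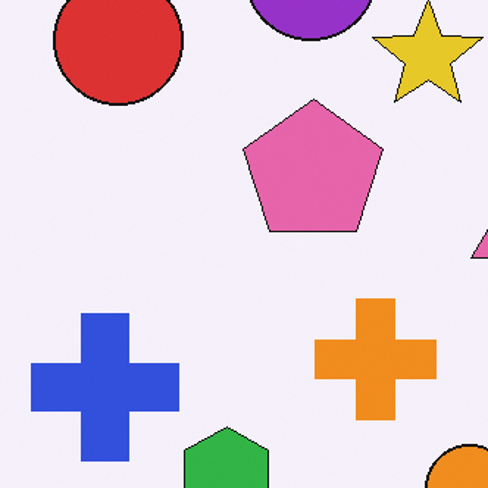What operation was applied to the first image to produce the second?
It was cropped to a modestly smaller region and rescaled.

The visible shapes are larger and the field of view is narrower; shapes near the original edges may be partly or wholly outside the frame — a crop-and-rescale.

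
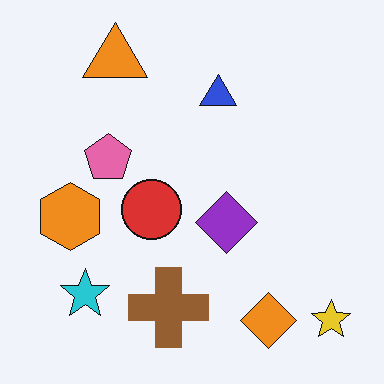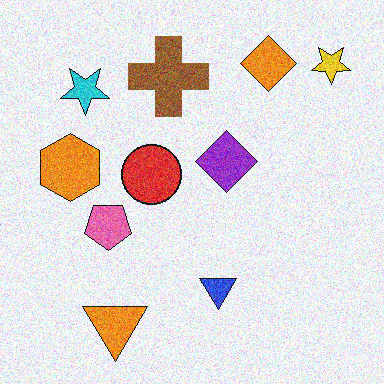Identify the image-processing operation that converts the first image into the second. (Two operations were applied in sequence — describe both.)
The second image is the first degraded with visible gaussian noise, then flipped vertically (top ↔ bottom).

Random speckle covers the whole image, including the flat background. The orange triangle is in the top-left of the first image and the bottom-left of the second — shapes on opposite sides of the horizontal midline have swapped in a mirror flip.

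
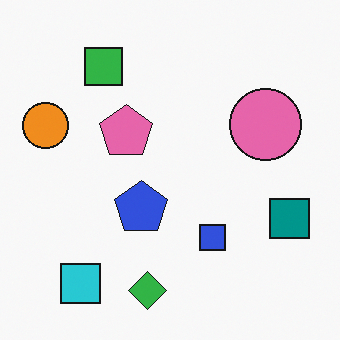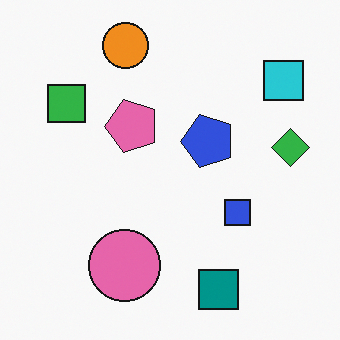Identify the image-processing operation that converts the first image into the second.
The second image is the first transposed (reflected across the top-left ↔ bottom-right diagonal).

Shapes have swapped their row and column positions — what was in the top-right is now in the bottom-left — a diagonal reflection.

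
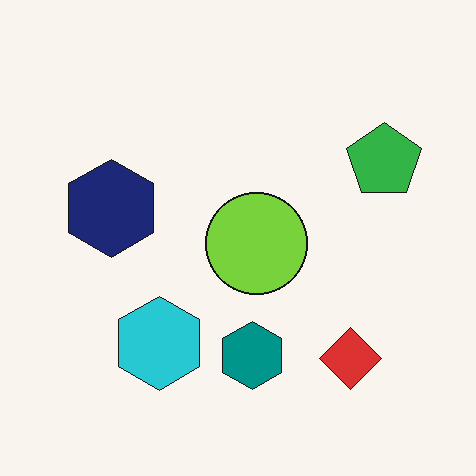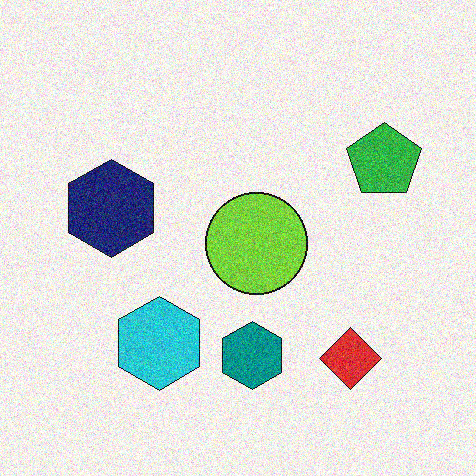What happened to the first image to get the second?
This is the original image degraded with moderate additive noise.

Random speckle covers the whole image, including the flat background.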